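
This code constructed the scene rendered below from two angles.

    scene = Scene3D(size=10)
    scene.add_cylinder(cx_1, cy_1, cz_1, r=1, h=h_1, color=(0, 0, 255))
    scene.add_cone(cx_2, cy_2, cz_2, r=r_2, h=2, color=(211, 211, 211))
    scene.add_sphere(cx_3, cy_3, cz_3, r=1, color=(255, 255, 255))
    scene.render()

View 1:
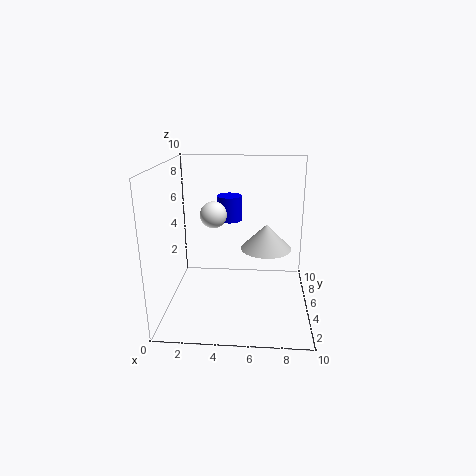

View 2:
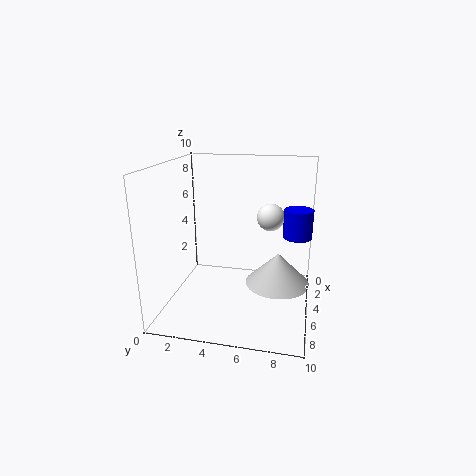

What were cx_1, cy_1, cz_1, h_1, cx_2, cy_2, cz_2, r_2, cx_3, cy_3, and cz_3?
cx_1 = 4; cy_1 = 9; cz_1 = 5; h_1 = 2; cx_2 = 7; cy_2 = 8; cz_2 = 3; r_2 = 2; cx_3 = 3; cy_3 = 7; cz_3 = 6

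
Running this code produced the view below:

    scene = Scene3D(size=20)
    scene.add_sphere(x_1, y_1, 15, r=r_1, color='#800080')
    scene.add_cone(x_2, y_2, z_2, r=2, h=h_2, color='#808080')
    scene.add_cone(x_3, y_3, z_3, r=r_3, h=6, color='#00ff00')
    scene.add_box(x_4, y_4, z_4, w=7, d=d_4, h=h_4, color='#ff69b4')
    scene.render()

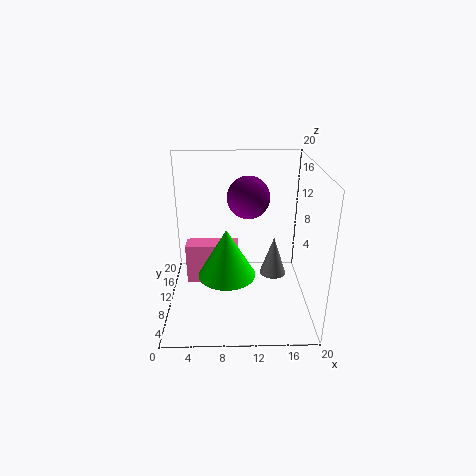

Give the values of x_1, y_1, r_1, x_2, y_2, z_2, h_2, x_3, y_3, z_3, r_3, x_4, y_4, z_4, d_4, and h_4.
x_1 = 11.5
y_1 = 12.5
r_1 = 3
x_2 = 15.5
y_2 = 13
z_2 = 2.5
h_2 = 6
x_3 = 8.5
y_3 = 4
z_3 = 8
r_3 = 3.5
x_4 = 3
y_4 = 7.5
z_4 = 4.5
d_4 = 2.5
h_4 = 5.5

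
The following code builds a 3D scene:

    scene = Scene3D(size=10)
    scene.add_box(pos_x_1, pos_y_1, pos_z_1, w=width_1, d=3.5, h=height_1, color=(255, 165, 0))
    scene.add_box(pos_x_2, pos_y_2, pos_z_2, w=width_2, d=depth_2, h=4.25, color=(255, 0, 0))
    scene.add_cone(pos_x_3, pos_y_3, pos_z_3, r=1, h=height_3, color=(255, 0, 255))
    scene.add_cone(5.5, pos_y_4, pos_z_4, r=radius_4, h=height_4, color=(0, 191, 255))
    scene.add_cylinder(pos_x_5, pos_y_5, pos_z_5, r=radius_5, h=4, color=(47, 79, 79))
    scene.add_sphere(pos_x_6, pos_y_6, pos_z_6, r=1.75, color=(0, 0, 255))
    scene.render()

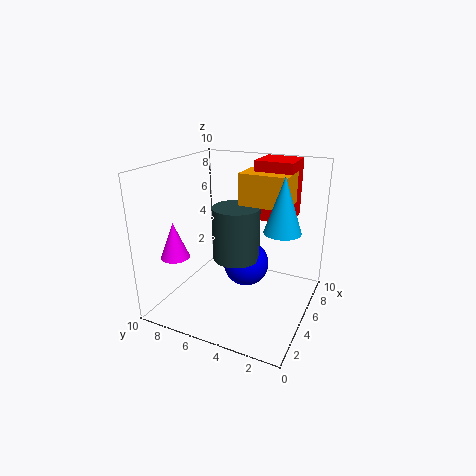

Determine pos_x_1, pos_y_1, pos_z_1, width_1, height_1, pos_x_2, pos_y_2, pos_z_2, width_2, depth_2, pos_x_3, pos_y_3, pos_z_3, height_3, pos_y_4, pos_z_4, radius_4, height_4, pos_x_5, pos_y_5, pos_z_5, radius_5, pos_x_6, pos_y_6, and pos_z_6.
pos_x_1 = 6, pos_y_1 = 2, pos_z_1 = 7, width_1 = 2.5, height_1 = 2.25, pos_x_2 = 7, pos_y_2 = 2, pos_z_2 = 5.75, width_2 = 2.75, depth_2 = 2.75, pos_x_3 = 2.75, pos_y_3 = 8.75, pos_z_3 = 3.75, height_3 = 2.5, pos_y_4 = 2, pos_z_4 = 5.75, radius_4 = 1.25, height_4 = 3.75, pos_x_5 = 6.25, pos_y_5 = 5.75, pos_z_5 = 2.75, radius_5 = 1.75, pos_x_6 = 7, pos_y_6 = 5.25, pos_z_6 = 2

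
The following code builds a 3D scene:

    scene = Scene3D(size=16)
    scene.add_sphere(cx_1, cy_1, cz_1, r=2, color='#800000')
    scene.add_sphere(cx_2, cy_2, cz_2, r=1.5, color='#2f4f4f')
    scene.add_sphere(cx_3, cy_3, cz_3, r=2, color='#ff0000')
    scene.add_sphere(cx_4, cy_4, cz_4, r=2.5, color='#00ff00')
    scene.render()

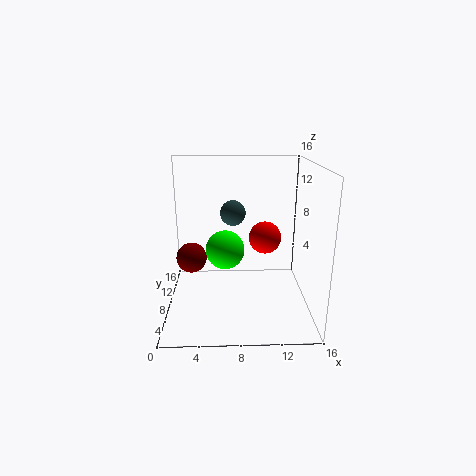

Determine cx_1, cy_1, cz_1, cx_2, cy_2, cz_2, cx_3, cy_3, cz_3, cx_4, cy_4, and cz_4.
cx_1 = 2; cy_1 = 14; cz_1 = 3; cx_2 = 7.5; cy_2 = 11; cz_2 = 10; cx_3 = 11.5; cy_3 = 12; cz_3 = 6.5; cx_4 = 6.5; cy_4 = 13; cz_4 = 4.5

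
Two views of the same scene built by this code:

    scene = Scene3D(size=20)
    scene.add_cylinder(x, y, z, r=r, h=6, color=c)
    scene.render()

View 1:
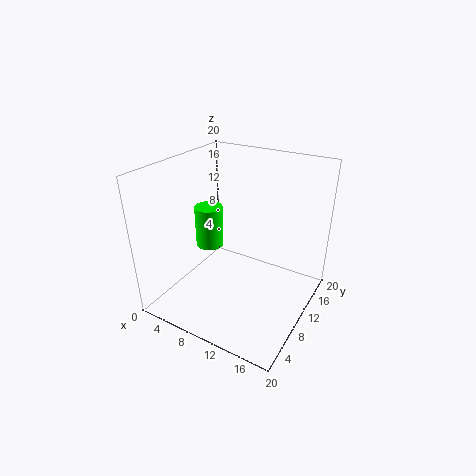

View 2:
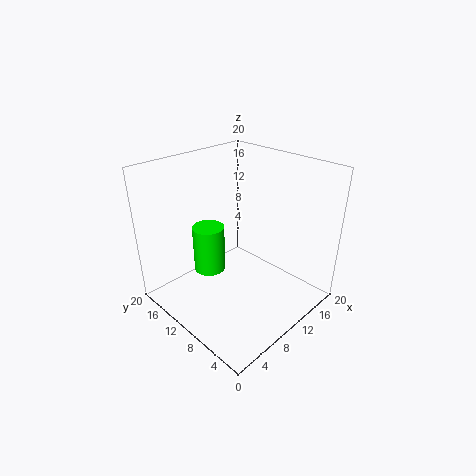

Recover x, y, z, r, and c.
x = 5
y = 10.25
z = 7.5
r = 2
c = 'lime'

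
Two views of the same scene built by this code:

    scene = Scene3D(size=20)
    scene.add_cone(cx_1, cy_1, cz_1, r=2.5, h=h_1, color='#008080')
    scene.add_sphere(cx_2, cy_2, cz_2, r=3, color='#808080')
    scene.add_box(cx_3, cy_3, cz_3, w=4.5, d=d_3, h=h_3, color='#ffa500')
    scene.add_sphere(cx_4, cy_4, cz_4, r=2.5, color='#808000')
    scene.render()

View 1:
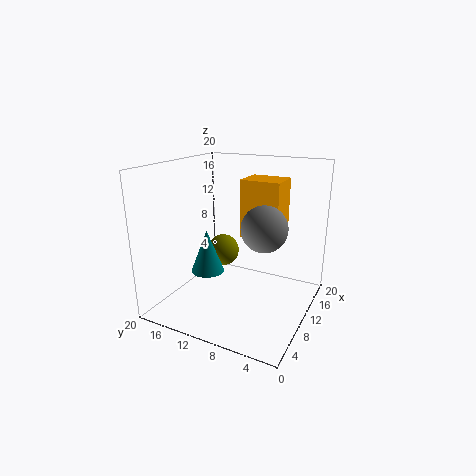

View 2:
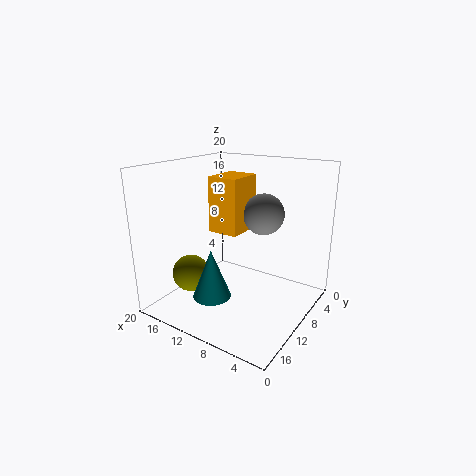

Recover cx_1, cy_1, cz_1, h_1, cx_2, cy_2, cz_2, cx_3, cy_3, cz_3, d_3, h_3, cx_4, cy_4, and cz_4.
cx_1 = 10.5, cy_1 = 15.5, cz_1 = 3.5, h_1 = 6.5, cx_2 = 8.5, cy_2 = 5.5, cz_2 = 12.5, cx_3 = 10.5, cy_3 = 4.5, cz_3 = 10, d_3 = 5.5, h_3 = 8, cx_4 = 14.5, cy_4 = 15, cz_4 = 5.5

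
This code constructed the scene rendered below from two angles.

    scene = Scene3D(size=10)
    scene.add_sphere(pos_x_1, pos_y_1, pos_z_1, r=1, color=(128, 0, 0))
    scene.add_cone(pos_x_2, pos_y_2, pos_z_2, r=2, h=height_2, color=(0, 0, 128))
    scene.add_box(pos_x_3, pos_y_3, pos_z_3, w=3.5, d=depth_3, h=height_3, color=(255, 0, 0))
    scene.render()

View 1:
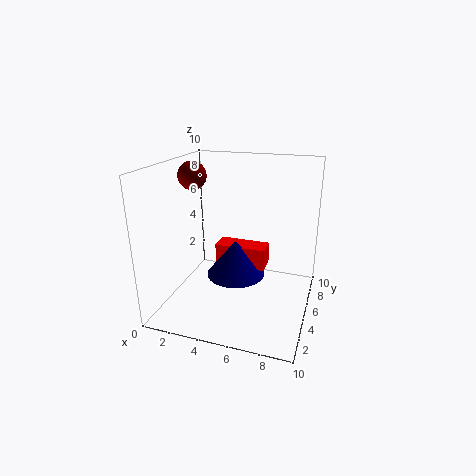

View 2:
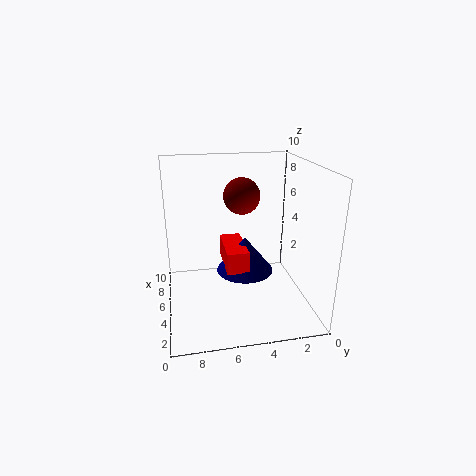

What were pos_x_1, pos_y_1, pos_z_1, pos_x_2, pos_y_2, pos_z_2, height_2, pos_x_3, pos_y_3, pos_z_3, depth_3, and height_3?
pos_x_1 = 1.5
pos_y_1 = 5.5
pos_z_1 = 9
pos_x_2 = 5
pos_y_2 = 4.5
pos_z_2 = 2.5
height_2 = 2.5
pos_x_3 = 3.5
pos_y_3 = 4.5
pos_z_3 = 3
depth_3 = 1.5
height_3 = 1.5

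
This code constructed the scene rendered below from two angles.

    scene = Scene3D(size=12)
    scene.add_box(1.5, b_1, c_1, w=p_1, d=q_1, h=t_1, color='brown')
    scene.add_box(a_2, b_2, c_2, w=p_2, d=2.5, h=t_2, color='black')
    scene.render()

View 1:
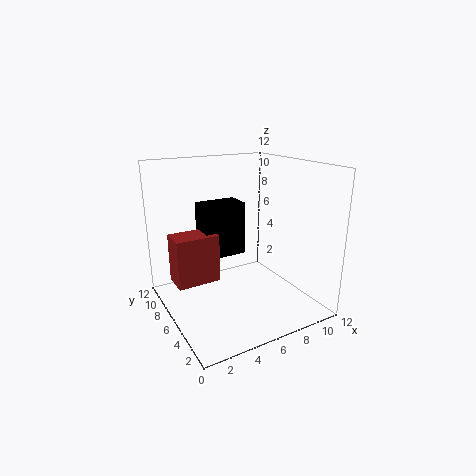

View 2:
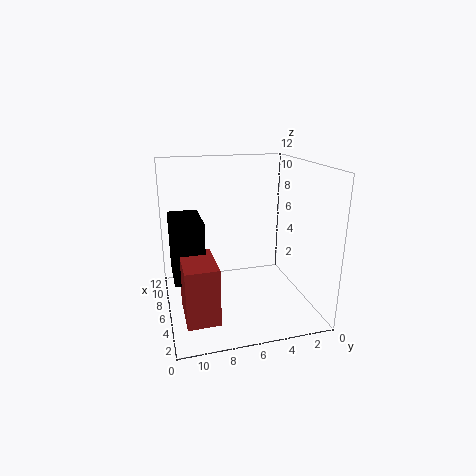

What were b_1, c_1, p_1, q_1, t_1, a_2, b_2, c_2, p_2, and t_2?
b_1 = 8.5; c_1 = 1; p_1 = 4; q_1 = 2.5; t_1 = 4.5; a_2 = 4.5; b_2 = 9; c_2 = 3; p_2 = 4; t_2 = 5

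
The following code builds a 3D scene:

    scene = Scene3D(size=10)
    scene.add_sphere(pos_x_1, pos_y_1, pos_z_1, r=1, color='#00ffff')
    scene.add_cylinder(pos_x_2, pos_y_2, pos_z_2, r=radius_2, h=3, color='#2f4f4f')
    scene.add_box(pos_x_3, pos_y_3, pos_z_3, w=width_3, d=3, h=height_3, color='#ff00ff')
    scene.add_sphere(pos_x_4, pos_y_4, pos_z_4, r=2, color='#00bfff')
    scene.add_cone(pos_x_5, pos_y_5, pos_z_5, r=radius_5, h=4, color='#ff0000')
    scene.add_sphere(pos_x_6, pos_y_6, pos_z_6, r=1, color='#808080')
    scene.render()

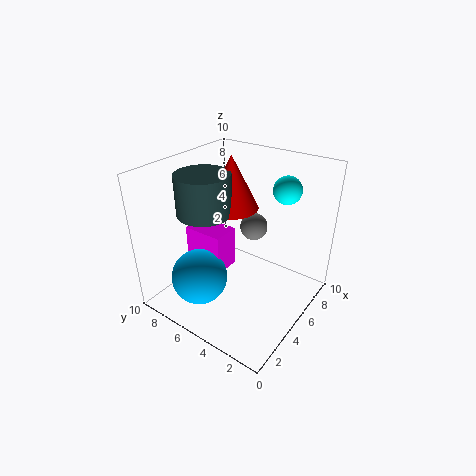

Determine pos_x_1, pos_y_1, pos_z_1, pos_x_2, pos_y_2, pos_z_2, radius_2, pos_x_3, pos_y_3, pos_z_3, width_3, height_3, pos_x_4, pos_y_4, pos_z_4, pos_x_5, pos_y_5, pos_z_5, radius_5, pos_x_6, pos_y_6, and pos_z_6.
pos_x_1 = 8, pos_y_1 = 3, pos_z_1 = 8, pos_x_2 = 5, pos_y_2 = 8, pos_z_2 = 6, radius_2 = 2, pos_x_3 = 4, pos_y_3 = 6, pos_z_3 = 2, width_3 = 2, height_3 = 3, pos_x_4 = 3, pos_y_4 = 7, pos_z_4 = 2, pos_x_5 = 7, pos_y_5 = 7, pos_z_5 = 6, radius_5 = 2, pos_x_6 = 7, pos_y_6 = 5, pos_z_6 = 5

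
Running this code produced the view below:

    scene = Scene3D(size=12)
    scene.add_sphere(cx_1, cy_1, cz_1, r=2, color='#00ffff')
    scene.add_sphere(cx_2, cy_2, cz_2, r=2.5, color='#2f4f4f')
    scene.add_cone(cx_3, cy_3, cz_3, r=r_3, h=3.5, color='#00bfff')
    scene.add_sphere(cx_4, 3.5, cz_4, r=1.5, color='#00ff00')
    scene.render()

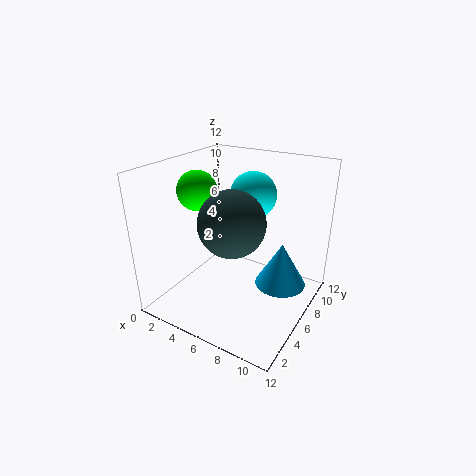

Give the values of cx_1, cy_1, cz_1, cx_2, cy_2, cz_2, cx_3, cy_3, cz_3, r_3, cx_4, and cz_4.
cx_1 = 6, cy_1 = 8.5, cz_1 = 9, cx_2 = 7, cy_2 = 3.5, cz_2 = 8.5, cx_3 = 10, cy_3 = 6, cz_3 = 3, r_3 = 2, cx_4 = 4, cz_4 = 10.5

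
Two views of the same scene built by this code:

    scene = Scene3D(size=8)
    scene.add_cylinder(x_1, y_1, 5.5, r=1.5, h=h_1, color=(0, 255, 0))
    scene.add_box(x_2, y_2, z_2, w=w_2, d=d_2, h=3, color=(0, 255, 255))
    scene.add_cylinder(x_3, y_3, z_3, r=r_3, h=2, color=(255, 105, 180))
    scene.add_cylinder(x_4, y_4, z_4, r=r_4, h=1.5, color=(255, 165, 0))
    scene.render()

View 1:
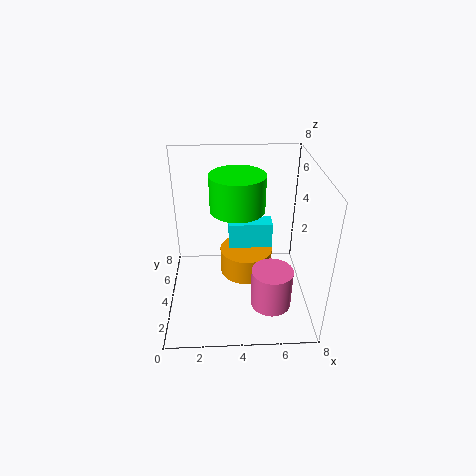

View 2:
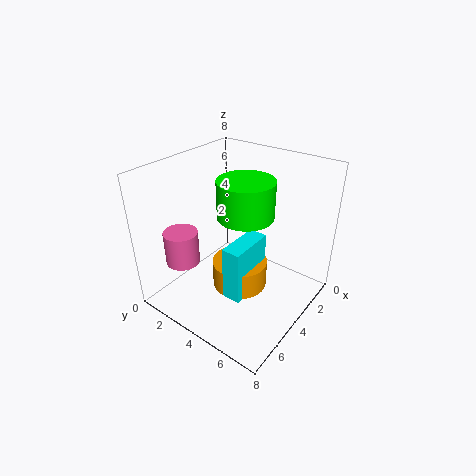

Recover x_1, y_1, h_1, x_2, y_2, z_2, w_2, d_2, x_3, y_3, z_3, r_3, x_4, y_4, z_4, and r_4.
x_1 = 4, y_1 = 4.5, h_1 = 2, x_2 = 3.5, y_2 = 4.5, z_2 = 1.5, w_2 = 2.5, d_2 = 1, x_3 = 5.5, y_3 = 1, z_3 = 2, r_3 = 1, x_4 = 4.5, y_4 = 4.5, z_4 = 1.5, r_4 = 1.5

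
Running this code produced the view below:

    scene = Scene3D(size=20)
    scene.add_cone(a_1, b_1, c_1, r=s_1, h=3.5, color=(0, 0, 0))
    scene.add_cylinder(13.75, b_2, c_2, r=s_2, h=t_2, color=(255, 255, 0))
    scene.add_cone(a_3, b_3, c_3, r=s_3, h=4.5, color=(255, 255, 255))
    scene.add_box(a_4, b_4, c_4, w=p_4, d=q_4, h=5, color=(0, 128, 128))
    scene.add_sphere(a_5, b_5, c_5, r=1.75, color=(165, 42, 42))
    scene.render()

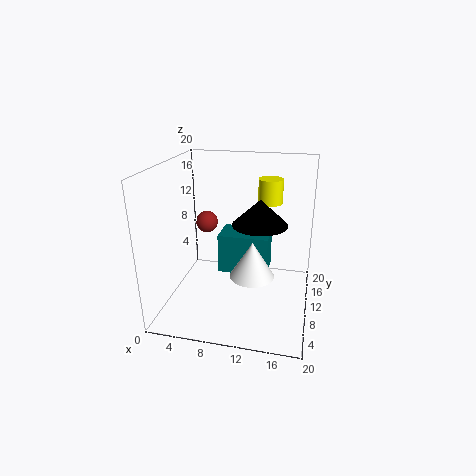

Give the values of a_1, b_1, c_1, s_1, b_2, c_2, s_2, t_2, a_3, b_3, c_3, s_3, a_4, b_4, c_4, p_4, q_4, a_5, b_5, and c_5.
a_1 = 13; b_1 = 10; c_1 = 12.25; s_1 = 3.75; b_2 = 14.25; c_2 = 14; s_2 = 1.75; t_2 = 3.5; a_3 = 13; b_3 = 4.75; c_3 = 7.5; s_3 = 2.75; a_4 = 8.5; b_4 = 5.25; c_4 = 7.25; p_4 = 6.25; q_4 = 4; a_5 = 3.25; b_5 = 16.75; c_5 = 9.25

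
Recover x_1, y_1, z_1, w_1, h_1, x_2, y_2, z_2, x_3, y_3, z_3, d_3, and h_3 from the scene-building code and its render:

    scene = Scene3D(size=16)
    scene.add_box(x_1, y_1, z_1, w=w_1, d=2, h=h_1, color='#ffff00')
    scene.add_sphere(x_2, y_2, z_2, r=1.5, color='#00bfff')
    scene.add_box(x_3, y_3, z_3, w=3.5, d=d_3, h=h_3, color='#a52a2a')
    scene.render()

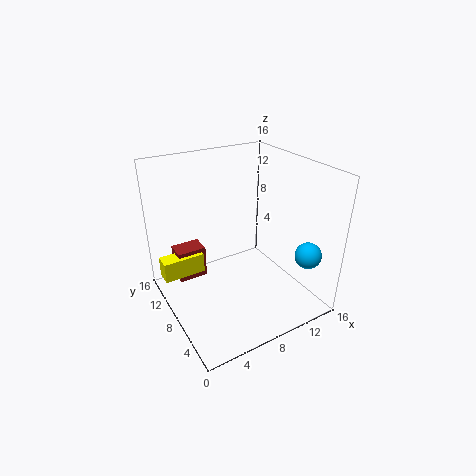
x_1 = 0.5
y_1 = 12
z_1 = 2
w_1 = 5
h_1 = 2.5
x_2 = 14.5
y_2 = 3.5
z_2 = 6
x_3 = 2.5
y_3 = 12.5
z_3 = 1
d_3 = 2.5
h_3 = 4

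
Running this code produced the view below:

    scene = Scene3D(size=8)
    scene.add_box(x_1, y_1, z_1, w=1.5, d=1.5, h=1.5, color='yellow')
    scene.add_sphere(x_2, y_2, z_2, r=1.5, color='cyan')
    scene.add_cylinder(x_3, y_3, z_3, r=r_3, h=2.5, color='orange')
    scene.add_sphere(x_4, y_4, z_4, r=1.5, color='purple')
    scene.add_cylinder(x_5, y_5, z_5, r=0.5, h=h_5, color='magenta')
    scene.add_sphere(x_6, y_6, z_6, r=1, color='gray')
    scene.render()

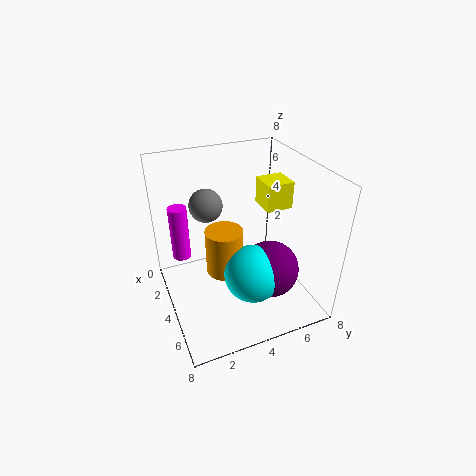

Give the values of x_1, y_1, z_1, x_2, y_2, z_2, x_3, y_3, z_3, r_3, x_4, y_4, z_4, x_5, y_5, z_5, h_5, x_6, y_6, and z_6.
x_1 = 3; y_1 = 5.5; z_1 = 5.5; x_2 = 6; y_2 = 4; z_2 = 3; x_3 = 4.5; y_3 = 3; z_3 = 2.5; r_3 = 1; x_4 = 6; y_4 = 5; z_4 = 3; x_5 = 3; y_5 = 1; z_5 = 3; h_5 = 3; x_6 = 1.5; y_6 = 3; z_6 = 5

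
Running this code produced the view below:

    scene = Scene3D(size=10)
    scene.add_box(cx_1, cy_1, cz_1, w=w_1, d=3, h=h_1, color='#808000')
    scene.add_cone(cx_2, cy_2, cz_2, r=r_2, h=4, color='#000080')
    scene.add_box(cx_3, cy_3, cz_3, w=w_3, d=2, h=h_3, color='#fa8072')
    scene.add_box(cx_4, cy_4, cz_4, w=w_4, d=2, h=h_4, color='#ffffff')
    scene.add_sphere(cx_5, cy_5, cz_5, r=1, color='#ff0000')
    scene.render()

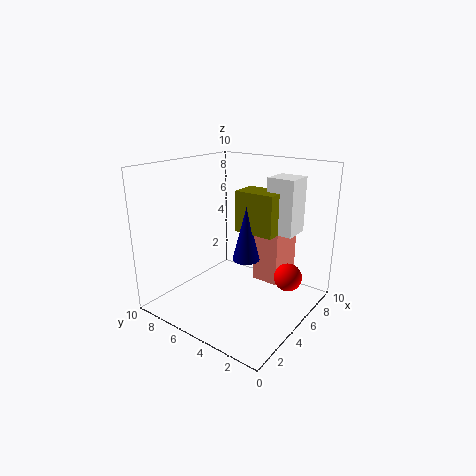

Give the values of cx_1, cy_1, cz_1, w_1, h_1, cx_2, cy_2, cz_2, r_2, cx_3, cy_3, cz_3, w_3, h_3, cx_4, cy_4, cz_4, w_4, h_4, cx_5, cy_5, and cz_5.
cx_1 = 6
cy_1 = 3
cz_1 = 5
w_1 = 2
h_1 = 3
cx_2 = 6
cy_2 = 5
cz_2 = 3
r_2 = 1
cx_3 = 7
cy_3 = 3
cz_3 = 1
w_3 = 3
h_3 = 4
cx_4 = 7
cy_4 = 2
cz_4 = 5
w_4 = 2
h_4 = 4
cx_5 = 7
cy_5 = 2
cz_5 = 2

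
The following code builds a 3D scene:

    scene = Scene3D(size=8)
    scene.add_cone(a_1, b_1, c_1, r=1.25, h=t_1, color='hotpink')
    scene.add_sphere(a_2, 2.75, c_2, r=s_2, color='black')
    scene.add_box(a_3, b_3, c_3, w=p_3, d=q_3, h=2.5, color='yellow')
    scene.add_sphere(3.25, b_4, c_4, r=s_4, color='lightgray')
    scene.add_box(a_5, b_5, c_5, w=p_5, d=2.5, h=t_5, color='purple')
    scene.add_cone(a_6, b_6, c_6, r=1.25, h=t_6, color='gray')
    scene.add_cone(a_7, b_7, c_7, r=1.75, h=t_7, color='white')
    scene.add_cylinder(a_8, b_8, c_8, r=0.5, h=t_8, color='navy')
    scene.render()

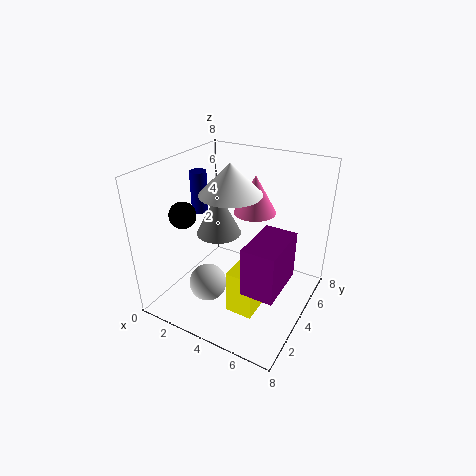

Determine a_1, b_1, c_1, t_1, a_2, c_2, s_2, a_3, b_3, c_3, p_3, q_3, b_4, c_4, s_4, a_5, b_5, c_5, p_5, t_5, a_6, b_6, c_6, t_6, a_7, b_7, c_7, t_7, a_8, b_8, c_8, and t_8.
a_1 = 4, b_1 = 6, c_1 = 4.75, t_1 = 2.25, a_2 = 1.25, c_2 = 5.25, s_2 = 0.75, a_3 = 4.25, b_3 = 2.25, c_3 = 0.25, p_3 = 1.5, q_3 = 1.5, b_4 = 2, c_4 = 2, s_4 = 1, a_5 = 6.25, b_5 = 0.25, c_5 = 3.75, p_5 = 1.5, t_5 = 2.25, a_6 = 2.75, b_6 = 4, c_6 = 4, t_6 = 2.5, a_7 = 3.25, b_7 = 4.5, c_7 = 6.25, t_7 = 1.75, a_8 = 0.75, b_8 = 5, c_8 = 4.5, t_8 = 2.5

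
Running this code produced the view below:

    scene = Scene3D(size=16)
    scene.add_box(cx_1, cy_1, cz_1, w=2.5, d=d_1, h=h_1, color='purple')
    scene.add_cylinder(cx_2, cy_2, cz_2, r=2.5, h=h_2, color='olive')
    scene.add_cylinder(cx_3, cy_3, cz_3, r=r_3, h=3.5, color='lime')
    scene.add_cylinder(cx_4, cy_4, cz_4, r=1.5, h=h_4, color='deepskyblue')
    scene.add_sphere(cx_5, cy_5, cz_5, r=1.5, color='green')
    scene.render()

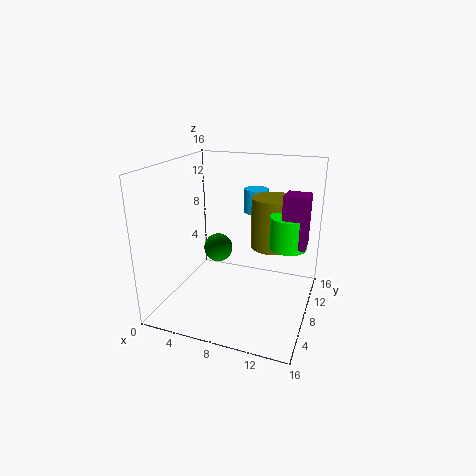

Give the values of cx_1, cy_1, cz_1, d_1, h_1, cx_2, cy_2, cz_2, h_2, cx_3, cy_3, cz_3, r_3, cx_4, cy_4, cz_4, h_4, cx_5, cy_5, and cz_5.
cx_1 = 13, cy_1 = 7, cz_1 = 8, d_1 = 2.5, h_1 = 5.5, cx_2 = 11, cy_2 = 11.5, cz_2 = 6, h_2 = 6, cx_3 = 13.5, cy_3 = 8.5, cz_3 = 7.5, r_3 = 2, cx_4 = 8, cy_4 = 14.5, cz_4 = 9, h_4 = 3, cx_5 = 6.5, cy_5 = 6, cz_5 = 7.5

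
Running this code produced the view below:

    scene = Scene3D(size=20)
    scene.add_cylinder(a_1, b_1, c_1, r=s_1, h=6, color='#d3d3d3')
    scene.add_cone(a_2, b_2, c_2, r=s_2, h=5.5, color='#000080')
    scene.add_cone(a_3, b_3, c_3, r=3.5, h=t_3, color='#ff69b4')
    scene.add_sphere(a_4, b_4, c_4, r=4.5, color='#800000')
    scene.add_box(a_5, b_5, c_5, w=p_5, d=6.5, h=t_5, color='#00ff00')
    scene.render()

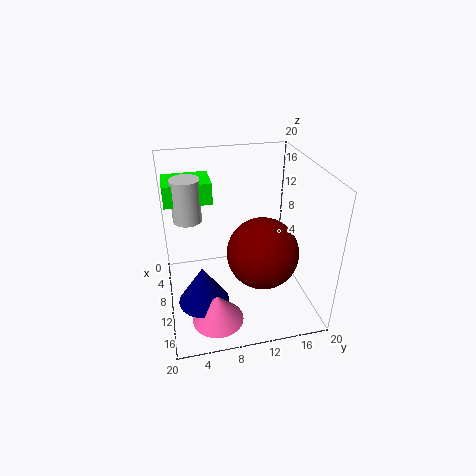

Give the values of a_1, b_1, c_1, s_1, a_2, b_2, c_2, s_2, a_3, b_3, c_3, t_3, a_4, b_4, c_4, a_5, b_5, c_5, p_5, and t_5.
a_1 = 7; b_1 = 3.5; c_1 = 12; s_1 = 2; a_2 = 12.5; b_2 = 4.5; c_2 = 2; s_2 = 3.5; a_3 = 15; b_3 = 6; c_3 = 0.5; t_3 = 4; a_4 = 15; b_4 = 12; c_4 = 10.5; a_5 = 3; b_5 = 0.5; c_5 = 14.5; p_5 = 5; t_5 = 3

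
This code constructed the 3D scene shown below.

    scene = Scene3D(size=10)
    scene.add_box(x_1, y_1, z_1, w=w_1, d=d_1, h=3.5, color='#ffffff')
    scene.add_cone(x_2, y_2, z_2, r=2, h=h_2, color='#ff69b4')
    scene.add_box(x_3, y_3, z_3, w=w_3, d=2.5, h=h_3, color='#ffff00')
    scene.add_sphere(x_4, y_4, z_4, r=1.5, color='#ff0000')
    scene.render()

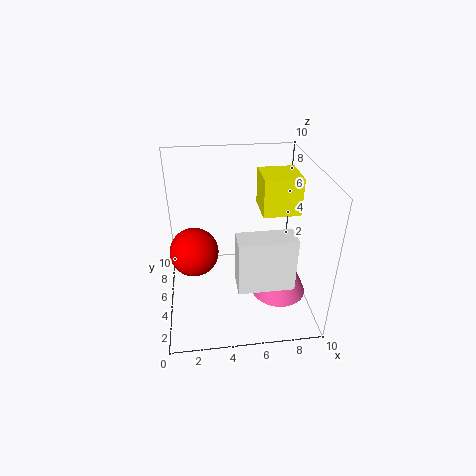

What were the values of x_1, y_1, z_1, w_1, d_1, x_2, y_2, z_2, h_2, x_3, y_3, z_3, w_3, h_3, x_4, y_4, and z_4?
x_1 = 4.5; y_1 = 1; z_1 = 3.5; w_1 = 3.5; d_1 = 1.5; x_2 = 8; y_2 = 4.5; z_2 = 0.5; h_2 = 4.5; x_3 = 6.5; y_3 = 4; z_3 = 7; w_3 = 2.5; h_3 = 2.5; x_4 = 2; y_4 = 3; z_4 = 5.5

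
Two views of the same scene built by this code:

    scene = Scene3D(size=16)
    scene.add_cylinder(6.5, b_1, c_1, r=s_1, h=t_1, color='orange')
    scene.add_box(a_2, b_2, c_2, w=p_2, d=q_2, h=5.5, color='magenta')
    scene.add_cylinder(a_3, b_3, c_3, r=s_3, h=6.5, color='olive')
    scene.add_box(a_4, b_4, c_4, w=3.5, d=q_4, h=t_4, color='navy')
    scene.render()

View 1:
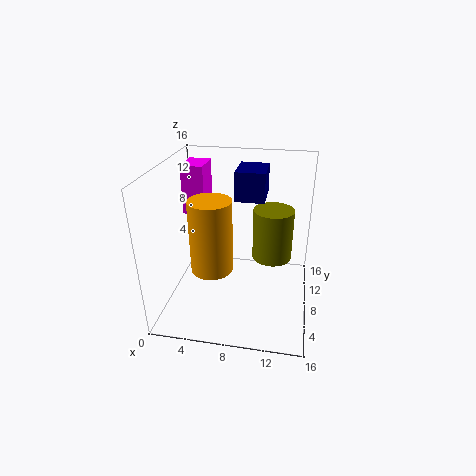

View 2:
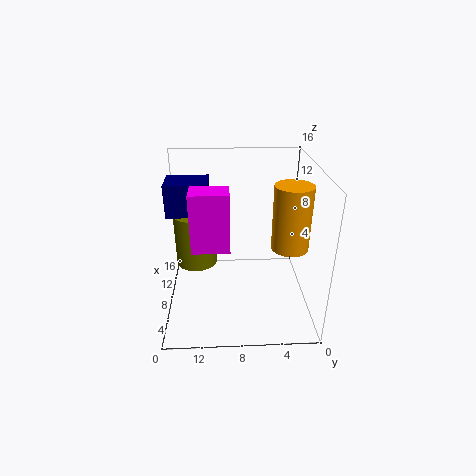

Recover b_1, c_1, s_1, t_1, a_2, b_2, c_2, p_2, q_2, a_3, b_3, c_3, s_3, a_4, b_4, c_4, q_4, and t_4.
b_1 = 2.5
c_1 = 7.5
s_1 = 2
t_1 = 7
a_2 = 1.5
b_2 = 9
c_2 = 10
p_2 = 2.5
q_2 = 3.5
a_3 = 11.5
b_3 = 13
c_3 = 3
s_3 = 2.5
a_4 = 7
b_4 = 11
c_4 = 11
q_4 = 4.5
t_4 = 3.5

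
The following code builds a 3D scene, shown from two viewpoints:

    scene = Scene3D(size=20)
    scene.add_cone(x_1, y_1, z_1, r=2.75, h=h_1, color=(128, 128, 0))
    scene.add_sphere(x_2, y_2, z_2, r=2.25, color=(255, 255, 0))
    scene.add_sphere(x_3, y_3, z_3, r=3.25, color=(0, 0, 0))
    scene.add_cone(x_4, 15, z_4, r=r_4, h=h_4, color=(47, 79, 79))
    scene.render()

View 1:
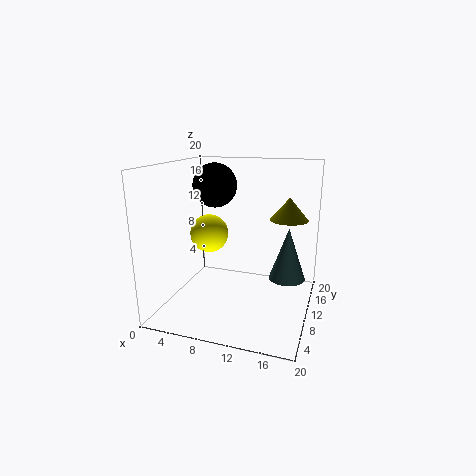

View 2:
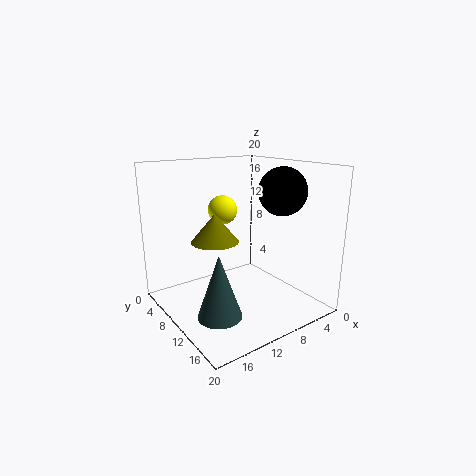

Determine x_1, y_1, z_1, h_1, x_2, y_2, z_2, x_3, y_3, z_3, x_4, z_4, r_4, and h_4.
x_1 = 16.25, y_1 = 14.25, z_1 = 12, h_1 = 3.25, x_2 = 8.5, y_2 = 3.75, z_2 = 12.5, x_3 = 5.25, y_3 = 13.5, z_3 = 16.5, x_4 = 16.25, z_4 = 2.5, r_4 = 2.75, h_4 = 8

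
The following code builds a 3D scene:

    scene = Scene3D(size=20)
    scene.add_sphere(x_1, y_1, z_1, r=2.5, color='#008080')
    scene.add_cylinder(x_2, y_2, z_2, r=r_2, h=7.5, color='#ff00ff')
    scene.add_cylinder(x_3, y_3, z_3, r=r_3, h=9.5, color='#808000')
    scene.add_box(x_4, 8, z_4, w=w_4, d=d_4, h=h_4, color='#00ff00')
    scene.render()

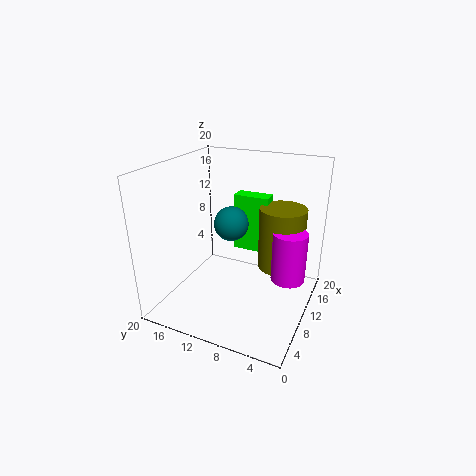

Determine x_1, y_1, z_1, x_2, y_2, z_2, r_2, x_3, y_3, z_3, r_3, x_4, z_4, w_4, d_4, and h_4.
x_1 = 12
y_1 = 12
z_1 = 11
x_2 = 13.5
y_2 = 3.5
z_2 = 3
r_2 = 2.5
x_3 = 16
y_3 = 5.5
z_3 = 3.5
r_3 = 3.5
x_4 = 16
z_4 = 5
w_4 = 2.5
d_4 = 5.5
h_4 = 9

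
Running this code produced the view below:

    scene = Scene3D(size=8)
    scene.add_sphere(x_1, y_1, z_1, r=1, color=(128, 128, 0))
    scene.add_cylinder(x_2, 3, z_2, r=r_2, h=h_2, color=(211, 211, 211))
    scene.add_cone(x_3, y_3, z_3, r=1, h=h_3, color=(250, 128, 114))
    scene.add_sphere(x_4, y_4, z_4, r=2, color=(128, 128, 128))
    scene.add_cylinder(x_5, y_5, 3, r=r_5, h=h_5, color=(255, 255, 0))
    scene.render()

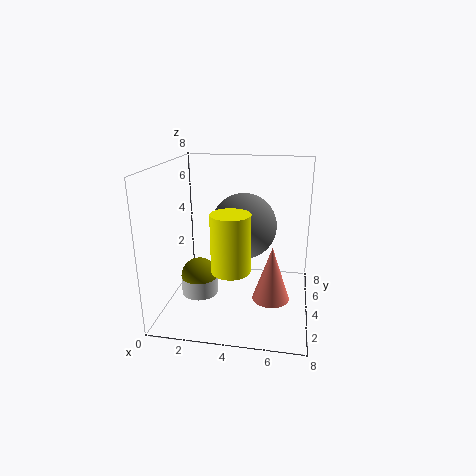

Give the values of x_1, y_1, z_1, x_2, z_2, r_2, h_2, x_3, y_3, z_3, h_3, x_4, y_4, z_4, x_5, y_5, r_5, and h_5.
x_1 = 2, y_1 = 3, z_1 = 2, x_2 = 2, z_2 = 1, r_2 = 1, h_2 = 1, x_3 = 6, y_3 = 3, z_3 = 1, h_3 = 3, x_4 = 4, y_4 = 6, z_4 = 4, x_5 = 4, y_5 = 2, r_5 = 1, h_5 = 3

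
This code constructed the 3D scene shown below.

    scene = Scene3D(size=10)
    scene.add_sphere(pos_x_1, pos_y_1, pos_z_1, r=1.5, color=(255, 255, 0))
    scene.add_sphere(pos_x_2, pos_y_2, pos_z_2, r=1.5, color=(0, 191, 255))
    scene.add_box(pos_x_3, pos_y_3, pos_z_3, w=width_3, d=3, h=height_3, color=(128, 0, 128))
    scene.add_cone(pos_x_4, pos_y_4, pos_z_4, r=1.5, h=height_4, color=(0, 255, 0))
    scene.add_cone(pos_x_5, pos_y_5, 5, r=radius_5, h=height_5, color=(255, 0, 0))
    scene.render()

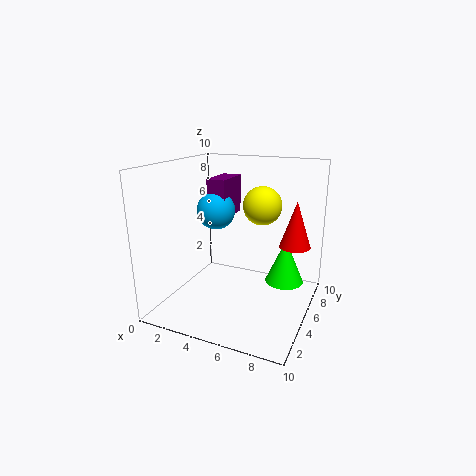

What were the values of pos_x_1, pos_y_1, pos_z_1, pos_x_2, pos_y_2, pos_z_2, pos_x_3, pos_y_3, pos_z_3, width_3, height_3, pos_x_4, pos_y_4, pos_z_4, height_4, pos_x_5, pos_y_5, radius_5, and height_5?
pos_x_1 = 5.5; pos_y_1 = 8.5; pos_z_1 = 6.5; pos_x_2 = 2; pos_y_2 = 7.5; pos_z_2 = 6; pos_x_3 = 1.5; pos_y_3 = 7; pos_z_3 = 5.5; width_3 = 1.5; height_3 = 3; pos_x_4 = 7.5; pos_y_4 = 8.5; pos_z_4 = 0.5; height_4 = 3.5; pos_x_5 = 9; pos_y_5 = 5; radius_5 = 1; height_5 = 3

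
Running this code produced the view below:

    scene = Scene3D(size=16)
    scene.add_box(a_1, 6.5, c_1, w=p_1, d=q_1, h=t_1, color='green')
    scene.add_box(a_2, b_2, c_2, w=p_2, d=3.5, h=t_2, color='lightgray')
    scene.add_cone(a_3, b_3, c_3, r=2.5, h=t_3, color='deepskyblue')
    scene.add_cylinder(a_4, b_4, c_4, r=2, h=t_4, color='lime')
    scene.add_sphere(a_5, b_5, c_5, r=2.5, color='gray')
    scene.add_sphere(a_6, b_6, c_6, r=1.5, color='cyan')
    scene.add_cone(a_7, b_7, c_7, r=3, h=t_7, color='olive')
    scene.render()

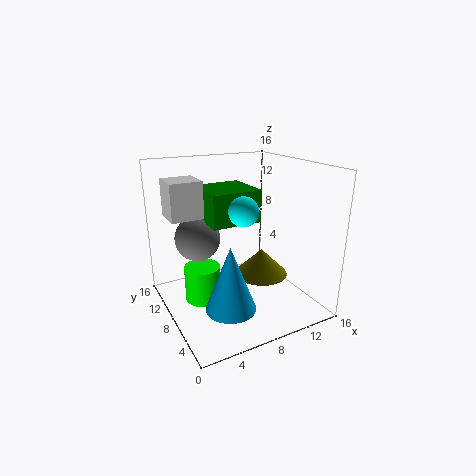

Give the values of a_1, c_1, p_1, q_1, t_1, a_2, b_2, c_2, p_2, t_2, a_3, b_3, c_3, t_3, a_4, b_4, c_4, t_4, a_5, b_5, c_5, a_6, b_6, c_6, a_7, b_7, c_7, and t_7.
a_1 = 4.5; c_1 = 10; p_1 = 5.5; q_1 = 5.5; t_1 = 3.5; a_2 = 1; b_2 = 9; c_2 = 10.5; p_2 = 3.5; t_2 = 4; a_3 = 4.5; b_3 = 3; c_3 = 3; t_3 = 6.5; a_4 = 4; b_4 = 9; c_4 = 1; t_4 = 4; a_5 = 4; b_5 = 10; c_5 = 8; a_6 = 7; b_6 = 5; c_6 = 12; a_7 = 10.5; b_7 = 7; c_7 = 3.5; t_7 = 3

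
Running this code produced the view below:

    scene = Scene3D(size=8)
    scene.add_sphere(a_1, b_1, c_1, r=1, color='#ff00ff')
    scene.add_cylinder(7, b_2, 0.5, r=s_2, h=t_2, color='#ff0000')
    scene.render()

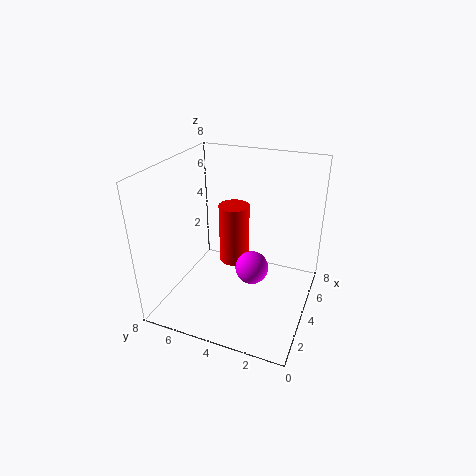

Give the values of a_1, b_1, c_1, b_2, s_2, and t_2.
a_1 = 5
b_1 = 3.5
c_1 = 1.5
b_2 = 5.5
s_2 = 1
t_2 = 4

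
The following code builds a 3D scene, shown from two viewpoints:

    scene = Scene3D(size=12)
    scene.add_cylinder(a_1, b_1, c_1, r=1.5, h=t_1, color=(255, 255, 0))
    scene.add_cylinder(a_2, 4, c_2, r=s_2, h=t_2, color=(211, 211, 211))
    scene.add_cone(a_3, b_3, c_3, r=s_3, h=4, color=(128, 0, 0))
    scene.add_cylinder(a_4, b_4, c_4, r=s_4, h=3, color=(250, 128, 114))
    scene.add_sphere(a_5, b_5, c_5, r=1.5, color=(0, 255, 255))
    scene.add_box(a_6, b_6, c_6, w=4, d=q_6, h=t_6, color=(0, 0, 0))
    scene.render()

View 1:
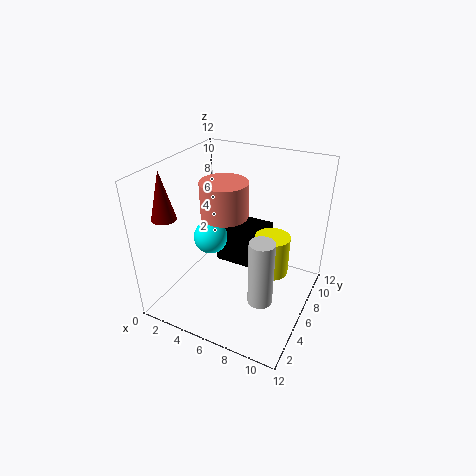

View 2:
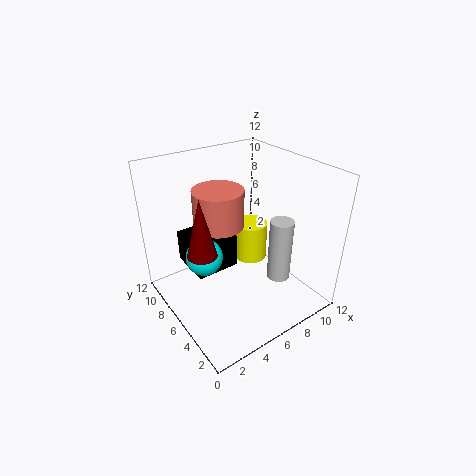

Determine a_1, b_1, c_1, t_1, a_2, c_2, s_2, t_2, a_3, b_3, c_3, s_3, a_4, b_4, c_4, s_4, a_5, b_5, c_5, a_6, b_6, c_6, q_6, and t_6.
a_1 = 8.5; b_1 = 7.5; c_1 = 2.5; t_1 = 3.5; a_2 = 9; c_2 = 2; s_2 = 1; t_2 = 5.5; a_3 = 1; b_3 = 3; c_3 = 8; s_3 = 1; a_4 = 4.5; b_4 = 6.5; c_4 = 7.5; s_4 = 2; a_5 = 3; b_5 = 6.5; c_5 = 5; a_6 = 3; b_6 = 7.5; c_6 = 2; q_6 = 4; t_6 = 3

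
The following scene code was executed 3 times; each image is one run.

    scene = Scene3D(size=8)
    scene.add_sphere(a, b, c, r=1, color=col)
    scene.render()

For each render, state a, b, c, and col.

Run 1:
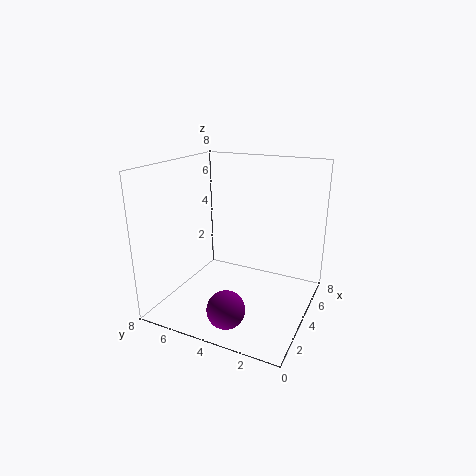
a = 1.5
b = 3.5
c = 1
col = 'purple'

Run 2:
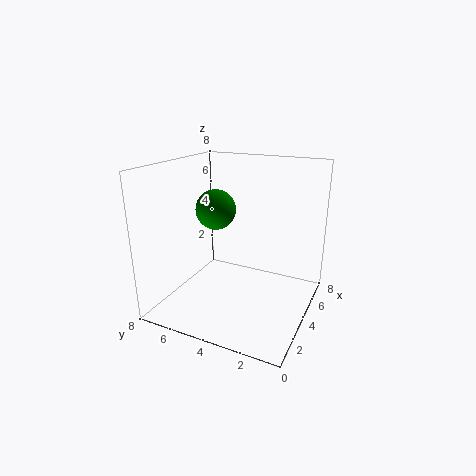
a = 2.5
b = 4.5
c = 6
col = 'green'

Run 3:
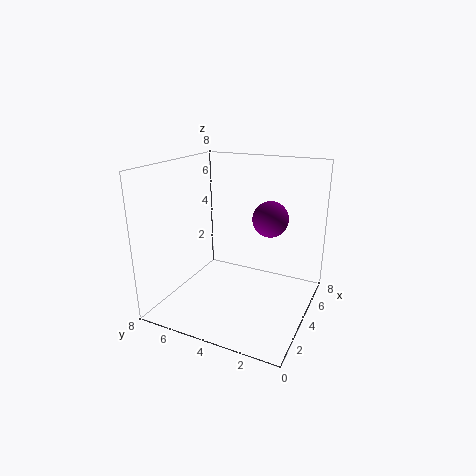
a = 5
b = 2.5
c = 5
col = 'purple'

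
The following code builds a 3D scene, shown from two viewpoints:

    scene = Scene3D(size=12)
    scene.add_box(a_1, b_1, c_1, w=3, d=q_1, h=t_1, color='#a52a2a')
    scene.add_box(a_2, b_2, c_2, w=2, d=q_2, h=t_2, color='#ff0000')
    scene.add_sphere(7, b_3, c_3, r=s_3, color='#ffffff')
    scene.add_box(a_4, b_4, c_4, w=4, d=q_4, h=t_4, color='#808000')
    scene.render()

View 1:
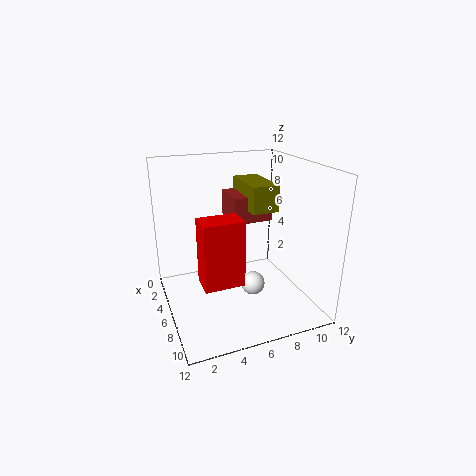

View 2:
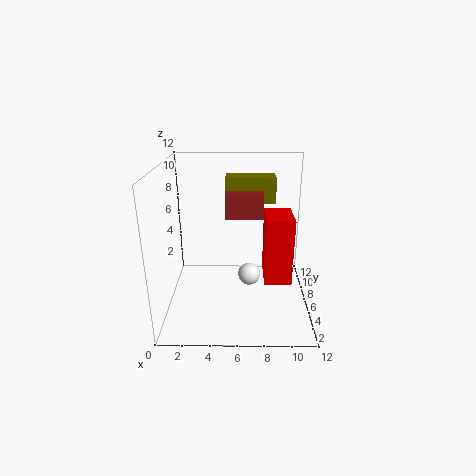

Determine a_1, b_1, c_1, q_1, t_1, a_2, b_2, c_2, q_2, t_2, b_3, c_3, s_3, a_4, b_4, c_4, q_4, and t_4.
a_1 = 5; b_1 = 5; c_1 = 8; q_1 = 3; t_1 = 2; a_2 = 8; b_2 = 2; c_2 = 4; q_2 = 3; t_2 = 5; b_3 = 7; c_3 = 2; s_3 = 1; a_4 = 5; b_4 = 6; c_4 = 9; q_4 = 2; t_4 = 2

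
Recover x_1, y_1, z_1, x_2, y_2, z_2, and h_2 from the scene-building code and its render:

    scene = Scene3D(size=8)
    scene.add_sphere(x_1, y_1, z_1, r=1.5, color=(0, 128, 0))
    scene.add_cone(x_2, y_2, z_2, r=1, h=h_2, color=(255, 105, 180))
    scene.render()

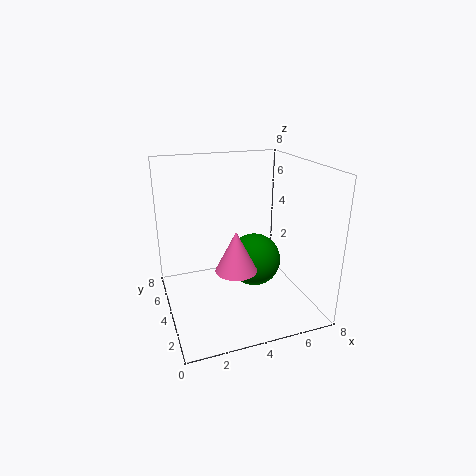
x_1 = 5; y_1 = 4; z_1 = 2.5; x_2 = 3; y_2 = 1.5; z_2 = 3.5; h_2 = 2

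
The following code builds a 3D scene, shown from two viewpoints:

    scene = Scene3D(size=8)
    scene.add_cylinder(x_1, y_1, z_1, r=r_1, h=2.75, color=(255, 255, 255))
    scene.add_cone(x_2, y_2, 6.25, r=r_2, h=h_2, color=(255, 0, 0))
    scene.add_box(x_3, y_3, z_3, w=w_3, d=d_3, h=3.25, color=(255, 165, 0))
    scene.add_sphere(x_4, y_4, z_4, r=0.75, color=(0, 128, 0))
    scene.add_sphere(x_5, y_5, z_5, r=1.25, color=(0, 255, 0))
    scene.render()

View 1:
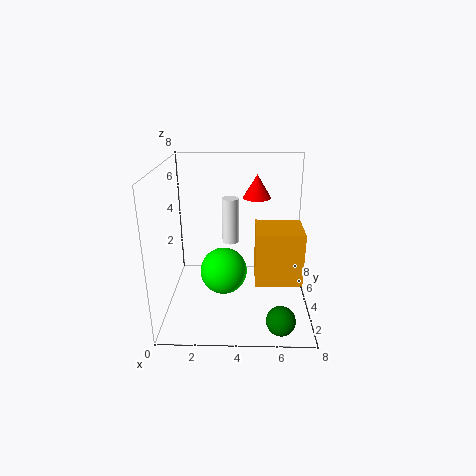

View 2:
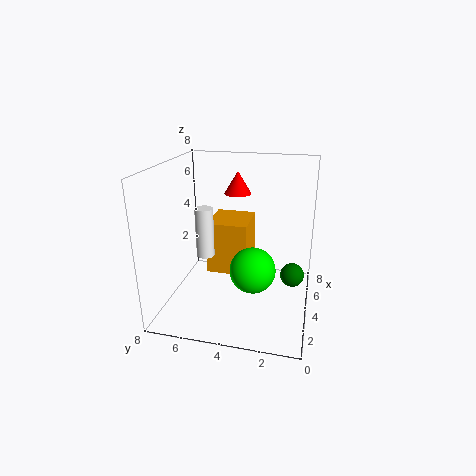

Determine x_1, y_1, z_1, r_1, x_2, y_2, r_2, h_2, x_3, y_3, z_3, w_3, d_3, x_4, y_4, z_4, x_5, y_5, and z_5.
x_1 = 3.5; y_1 = 5.75; z_1 = 3; r_1 = 0.5; x_2 = 5; y_2 = 4.25; r_2 = 0.75; h_2 = 1.25; x_3 = 5; y_3 = 3.75; z_3 = 1; w_3 = 2.75; d_3 = 2.5; x_4 = 6.25; y_4 = 1; z_4 = 0.75; x_5 = 3.25; y_5 = 3; z_5 = 2.5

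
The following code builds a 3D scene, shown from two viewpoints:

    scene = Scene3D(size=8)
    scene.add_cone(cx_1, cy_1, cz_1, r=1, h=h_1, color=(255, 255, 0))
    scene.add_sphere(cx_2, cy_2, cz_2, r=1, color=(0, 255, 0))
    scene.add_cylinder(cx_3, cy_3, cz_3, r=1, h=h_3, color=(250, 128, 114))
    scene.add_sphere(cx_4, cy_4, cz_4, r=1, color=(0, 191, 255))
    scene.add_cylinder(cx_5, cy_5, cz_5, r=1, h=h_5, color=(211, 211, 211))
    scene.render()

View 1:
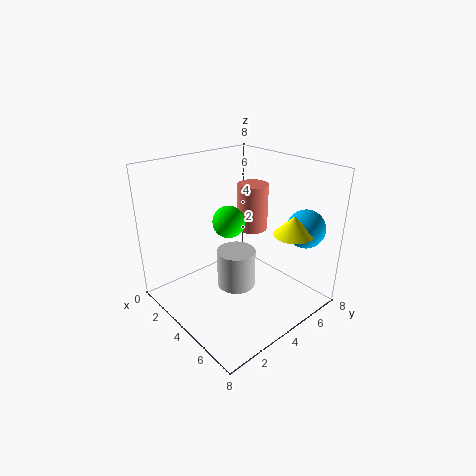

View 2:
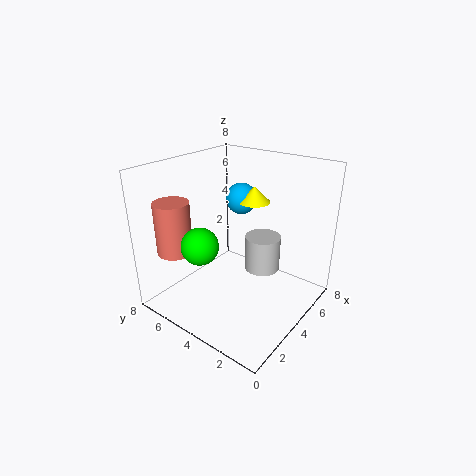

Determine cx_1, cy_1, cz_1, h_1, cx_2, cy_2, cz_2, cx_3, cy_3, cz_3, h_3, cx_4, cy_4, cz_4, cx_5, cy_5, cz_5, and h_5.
cx_1 = 7; cy_1 = 5; cz_1 = 5; h_1 = 1; cx_2 = 2; cy_2 = 5; cz_2 = 4; cx_3 = 2; cy_3 = 7; cz_3 = 3; h_3 = 3; cx_4 = 7; cy_4 = 6; cz_4 = 5; cx_5 = 5; cy_5 = 3; cz_5 = 2; h_5 = 2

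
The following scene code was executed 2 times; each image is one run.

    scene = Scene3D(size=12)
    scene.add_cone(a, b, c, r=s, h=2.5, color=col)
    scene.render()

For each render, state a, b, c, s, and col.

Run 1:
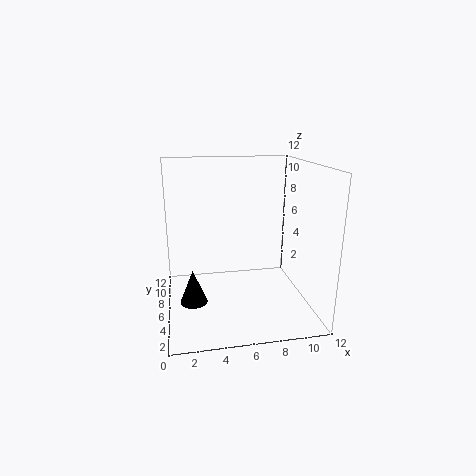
a = 2
b = 2.5
c = 2.5
s = 1
col = 'black'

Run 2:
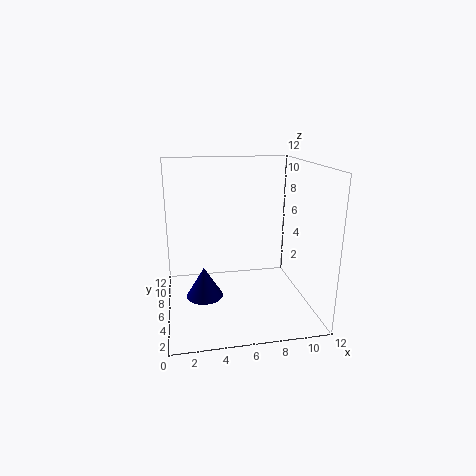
a = 3
b = 5
c = 1.5
s = 1.5
col = 'navy'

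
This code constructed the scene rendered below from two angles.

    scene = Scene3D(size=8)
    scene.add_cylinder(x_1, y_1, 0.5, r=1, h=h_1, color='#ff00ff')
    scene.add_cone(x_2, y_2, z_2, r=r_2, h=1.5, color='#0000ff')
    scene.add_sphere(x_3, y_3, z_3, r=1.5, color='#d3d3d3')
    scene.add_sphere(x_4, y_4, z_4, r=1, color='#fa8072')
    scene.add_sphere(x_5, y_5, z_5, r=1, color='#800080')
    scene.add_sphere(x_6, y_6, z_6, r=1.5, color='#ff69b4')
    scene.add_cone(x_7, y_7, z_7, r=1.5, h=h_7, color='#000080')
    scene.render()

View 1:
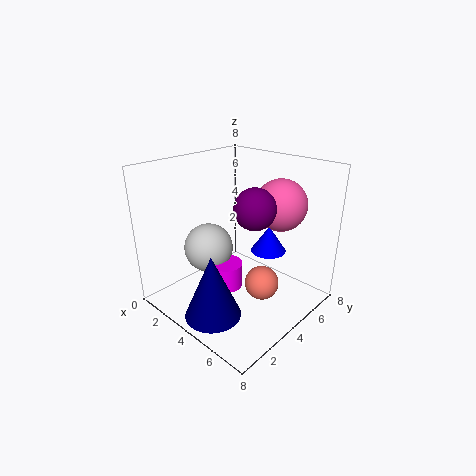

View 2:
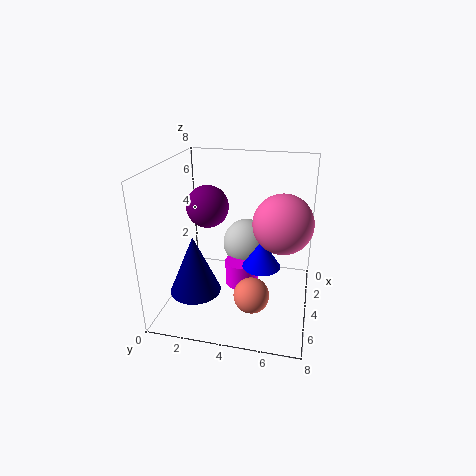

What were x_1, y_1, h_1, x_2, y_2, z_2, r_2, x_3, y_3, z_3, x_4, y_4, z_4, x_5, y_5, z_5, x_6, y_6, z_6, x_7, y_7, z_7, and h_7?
x_1 = 3, y_1 = 4, h_1 = 1.5, x_2 = 5, y_2 = 5.5, z_2 = 3, r_2 = 1, x_3 = 1.5, y_3 = 4, z_3 = 2.5, x_4 = 5, y_4 = 5, z_4 = 1, x_5 = 6, y_5 = 3, z_5 = 6.5, x_6 = 5, y_6 = 6.5, z_6 = 5.5, x_7 = 4.5, y_7 = 1.5, z_7 = 0.5, h_7 = 3.5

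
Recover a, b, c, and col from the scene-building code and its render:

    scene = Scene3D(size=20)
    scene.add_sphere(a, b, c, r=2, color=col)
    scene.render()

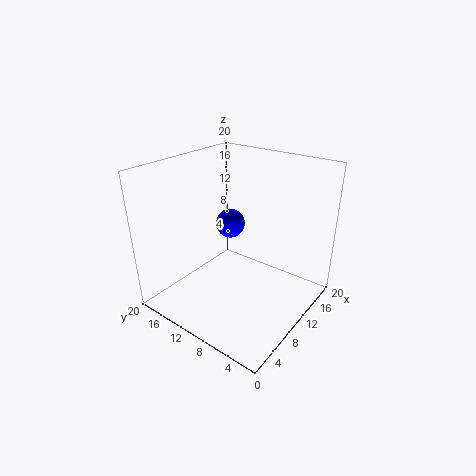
a = 10.25; b = 11.5; c = 11.75; col = 'blue'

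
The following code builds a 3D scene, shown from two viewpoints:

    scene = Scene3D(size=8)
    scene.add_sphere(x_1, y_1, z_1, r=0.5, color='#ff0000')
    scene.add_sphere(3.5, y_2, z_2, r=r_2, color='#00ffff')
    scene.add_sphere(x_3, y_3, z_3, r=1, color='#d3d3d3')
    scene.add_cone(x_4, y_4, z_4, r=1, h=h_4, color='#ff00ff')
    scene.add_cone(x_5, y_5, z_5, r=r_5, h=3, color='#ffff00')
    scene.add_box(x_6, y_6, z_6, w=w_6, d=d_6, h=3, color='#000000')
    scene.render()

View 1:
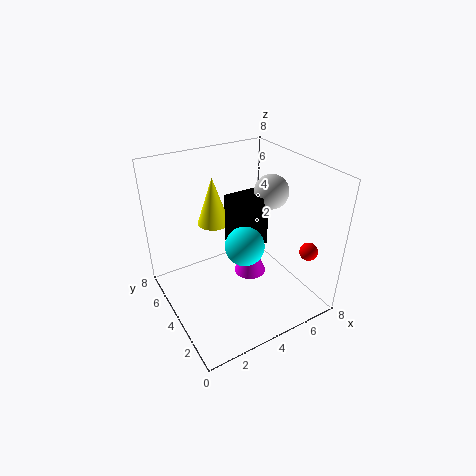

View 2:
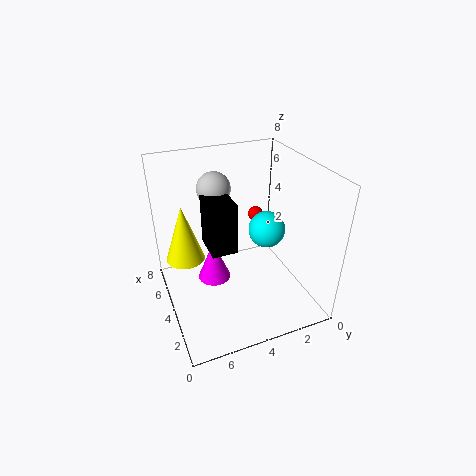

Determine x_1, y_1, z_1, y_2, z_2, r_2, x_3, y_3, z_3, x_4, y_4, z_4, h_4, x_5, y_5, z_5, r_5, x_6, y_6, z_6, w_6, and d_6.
x_1 = 7, y_1 = 1.5, z_1 = 3.5, y_2 = 2.5, z_2 = 4.5, r_2 = 1, x_3 = 6.5, y_3 = 4.5, z_3 = 6, x_4 = 5.5, y_4 = 5, z_4 = 0.5, h_4 = 2.5, x_5 = 4, y_5 = 7, z_5 = 3.5, r_5 = 1, x_6 = 4, y_6 = 4, z_6 = 3, w_6 = 2, d_6 = 1.5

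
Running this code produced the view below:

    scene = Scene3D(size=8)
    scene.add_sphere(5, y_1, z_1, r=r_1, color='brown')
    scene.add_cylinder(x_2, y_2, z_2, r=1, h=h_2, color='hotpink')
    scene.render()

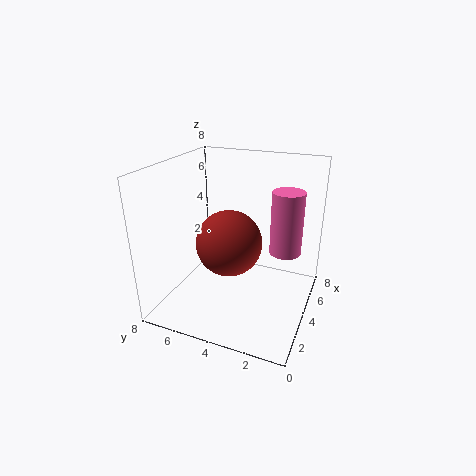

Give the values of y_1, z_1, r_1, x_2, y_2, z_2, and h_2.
y_1 = 5, z_1 = 3, r_1 = 2, x_2 = 7, y_2 = 2, z_2 = 2, h_2 = 4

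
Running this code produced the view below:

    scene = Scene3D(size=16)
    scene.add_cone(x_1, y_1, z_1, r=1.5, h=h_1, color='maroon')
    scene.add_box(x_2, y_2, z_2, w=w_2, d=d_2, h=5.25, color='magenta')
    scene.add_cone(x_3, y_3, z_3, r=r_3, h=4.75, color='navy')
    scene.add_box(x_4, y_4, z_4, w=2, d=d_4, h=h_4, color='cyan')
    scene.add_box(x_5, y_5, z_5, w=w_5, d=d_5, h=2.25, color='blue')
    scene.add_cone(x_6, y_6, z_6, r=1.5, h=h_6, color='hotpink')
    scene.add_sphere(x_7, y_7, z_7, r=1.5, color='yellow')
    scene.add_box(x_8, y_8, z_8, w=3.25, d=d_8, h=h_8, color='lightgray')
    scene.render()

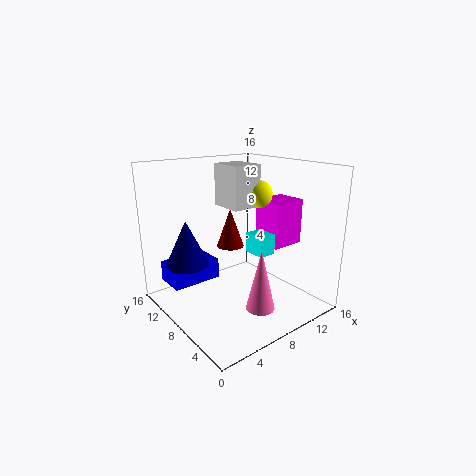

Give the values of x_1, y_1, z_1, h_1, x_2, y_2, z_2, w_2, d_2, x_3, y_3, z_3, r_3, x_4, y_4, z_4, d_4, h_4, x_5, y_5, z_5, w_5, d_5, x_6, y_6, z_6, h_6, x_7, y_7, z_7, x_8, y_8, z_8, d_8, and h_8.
x_1 = 7.5, y_1 = 8.75, z_1 = 7, h_1 = 4.25, x_2 = 11.5, y_2 = 5.5, z_2 = 6.5, w_2 = 4, d_2 = 3.5, x_3 = 2.25, y_3 = 9.25, z_3 = 6, r_3 = 2.25, x_4 = 9, y_4 = 5.25, z_4 = 6.25, d_4 = 2.5, h_4 = 2.25, x_5 = 1, y_5 = 9.75, z_5 = 3, w_5 = 5.5, d_5 = 3.5, x_6 = 7.25, y_6 = 3.25, z_6 = 1.75, h_6 = 6.5, x_7 = 10.25, y_7 = 7.25, z_7 = 12.75, x_8 = 6.75, y_8 = 6.75, z_8 = 11.5, d_8 = 3.75, h_8 = 4.5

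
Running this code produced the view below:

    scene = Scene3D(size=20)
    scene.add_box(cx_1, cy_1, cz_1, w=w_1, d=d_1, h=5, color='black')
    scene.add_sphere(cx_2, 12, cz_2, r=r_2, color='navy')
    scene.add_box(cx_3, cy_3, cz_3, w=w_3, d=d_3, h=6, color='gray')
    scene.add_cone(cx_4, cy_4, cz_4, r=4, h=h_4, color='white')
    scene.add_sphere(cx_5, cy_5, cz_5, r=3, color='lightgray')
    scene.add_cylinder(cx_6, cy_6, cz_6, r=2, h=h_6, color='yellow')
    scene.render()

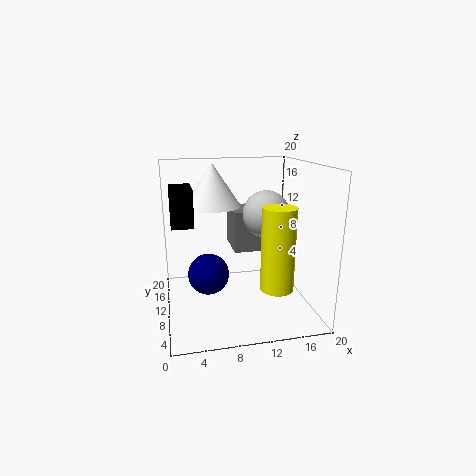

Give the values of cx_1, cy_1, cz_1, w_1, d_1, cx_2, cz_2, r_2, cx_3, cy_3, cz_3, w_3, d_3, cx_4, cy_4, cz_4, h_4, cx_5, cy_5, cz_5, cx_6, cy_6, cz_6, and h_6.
cx_1 = 1, cy_1 = 9, cz_1 = 12, w_1 = 3, d_1 = 6, cx_2 = 6, cz_2 = 4, r_2 = 3, cx_3 = 10, cy_3 = 12, cz_3 = 7, w_3 = 5, d_3 = 6, cx_4 = 7, cy_4 = 13, cz_4 = 14, h_4 = 6, cx_5 = 13, cy_5 = 7, cz_5 = 14, cx_6 = 13, cy_6 = 2, cz_6 = 6, h_6 = 10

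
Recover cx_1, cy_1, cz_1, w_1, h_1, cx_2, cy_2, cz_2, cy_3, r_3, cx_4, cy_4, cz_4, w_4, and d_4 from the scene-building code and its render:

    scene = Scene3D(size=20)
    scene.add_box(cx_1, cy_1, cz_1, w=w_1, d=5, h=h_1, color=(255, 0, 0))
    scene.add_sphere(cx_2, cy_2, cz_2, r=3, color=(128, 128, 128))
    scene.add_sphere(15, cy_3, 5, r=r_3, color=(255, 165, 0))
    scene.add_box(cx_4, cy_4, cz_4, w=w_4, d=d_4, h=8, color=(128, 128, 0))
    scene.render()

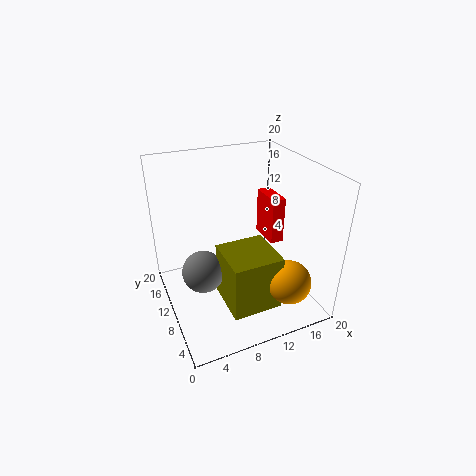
cx_1 = 16, cy_1 = 11, cz_1 = 7, w_1 = 2, h_1 = 7, cx_2 = 5, cy_2 = 11, cz_2 = 5, cy_3 = 4, r_3 = 3, cx_4 = 7, cy_4 = 4, cz_4 = 1, w_4 = 7, d_4 = 7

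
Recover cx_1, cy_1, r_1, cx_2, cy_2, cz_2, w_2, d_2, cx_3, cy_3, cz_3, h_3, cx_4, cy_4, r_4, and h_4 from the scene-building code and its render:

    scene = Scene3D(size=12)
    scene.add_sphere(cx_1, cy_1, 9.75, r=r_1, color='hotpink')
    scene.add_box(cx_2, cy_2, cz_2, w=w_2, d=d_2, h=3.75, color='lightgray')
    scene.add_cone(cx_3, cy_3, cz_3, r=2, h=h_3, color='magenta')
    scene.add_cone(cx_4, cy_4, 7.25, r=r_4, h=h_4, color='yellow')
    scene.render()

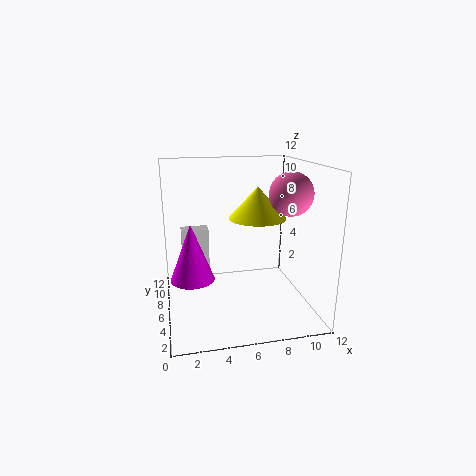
cx_1 = 10, cy_1 = 4.75, r_1 = 1.75, cx_2 = 1.5, cy_2 = 9.5, cz_2 = 2, w_2 = 2.5, d_2 = 1.5, cx_3 = 2.25, cy_3 = 8.25, cz_3 = 1.5, h_3 = 5.25, cx_4 = 8, cy_4 = 7.25, r_4 = 2.5, h_4 = 2.75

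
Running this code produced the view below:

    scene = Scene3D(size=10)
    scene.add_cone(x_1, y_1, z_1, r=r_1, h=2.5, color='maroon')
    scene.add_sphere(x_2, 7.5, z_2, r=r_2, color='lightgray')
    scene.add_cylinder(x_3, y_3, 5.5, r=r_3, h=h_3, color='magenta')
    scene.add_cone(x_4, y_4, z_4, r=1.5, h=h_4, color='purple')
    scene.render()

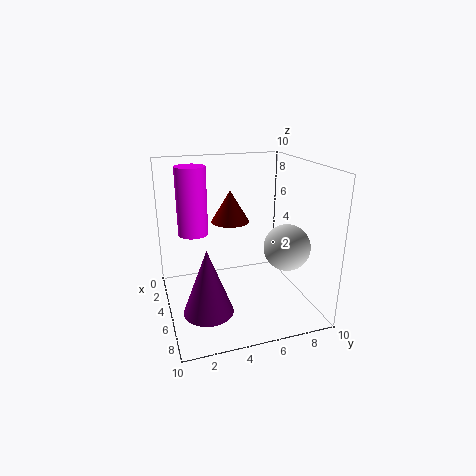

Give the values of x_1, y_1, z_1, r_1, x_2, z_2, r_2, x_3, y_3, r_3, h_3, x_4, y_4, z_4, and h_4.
x_1 = 1.5
y_1 = 5.5
z_1 = 5
r_1 = 1.5
x_2 = 7.5
z_2 = 5
r_2 = 1.5
x_3 = 4.5
y_3 = 2
r_3 = 1
h_3 = 4.5
x_4 = 8.5
y_4 = 2
z_4 = 2
h_4 = 4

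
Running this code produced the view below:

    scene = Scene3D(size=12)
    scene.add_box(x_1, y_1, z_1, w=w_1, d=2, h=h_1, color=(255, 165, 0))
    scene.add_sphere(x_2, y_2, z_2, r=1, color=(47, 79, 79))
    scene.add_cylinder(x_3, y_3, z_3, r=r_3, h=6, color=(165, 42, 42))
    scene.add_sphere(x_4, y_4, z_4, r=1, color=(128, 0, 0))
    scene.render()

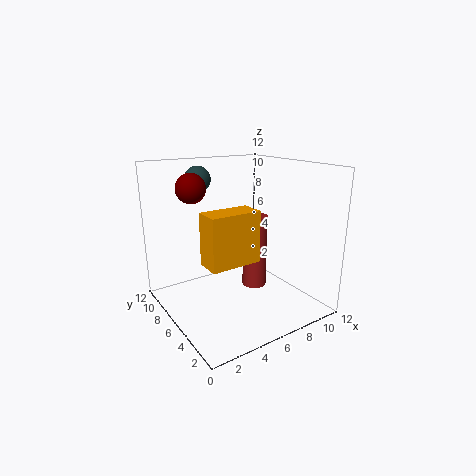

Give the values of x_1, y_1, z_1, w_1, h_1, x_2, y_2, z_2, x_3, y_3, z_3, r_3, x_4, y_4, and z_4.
x_1 = 2; y_1 = 3; z_1 = 5; w_1 = 4; h_1 = 4; x_2 = 3; y_2 = 7; z_2 = 11; x_3 = 7; y_3 = 5; z_3 = 2; r_3 = 1; x_4 = 1; y_4 = 4; z_4 = 11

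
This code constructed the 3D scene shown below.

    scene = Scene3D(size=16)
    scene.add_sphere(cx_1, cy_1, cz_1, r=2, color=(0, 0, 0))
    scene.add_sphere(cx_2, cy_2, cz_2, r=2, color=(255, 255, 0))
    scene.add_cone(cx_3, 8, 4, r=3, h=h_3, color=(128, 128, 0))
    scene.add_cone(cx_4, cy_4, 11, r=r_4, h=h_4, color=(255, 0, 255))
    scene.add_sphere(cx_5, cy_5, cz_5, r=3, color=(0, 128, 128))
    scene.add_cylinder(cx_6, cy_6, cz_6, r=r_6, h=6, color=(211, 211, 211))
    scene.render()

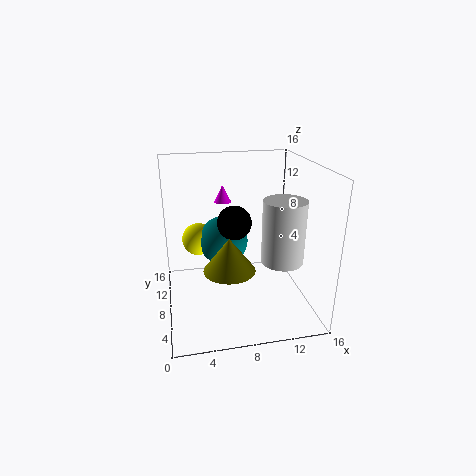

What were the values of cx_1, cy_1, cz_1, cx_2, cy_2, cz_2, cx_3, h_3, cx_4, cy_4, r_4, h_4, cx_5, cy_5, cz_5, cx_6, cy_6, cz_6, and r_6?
cx_1 = 8; cy_1 = 10; cz_1 = 9; cx_2 = 4; cy_2 = 13; cz_2 = 6; cx_3 = 7; h_3 = 4; cx_4 = 7; cy_4 = 12; r_4 = 1; h_4 = 2; cx_5 = 7; cy_5 = 12; cz_5 = 6; cx_6 = 11; cy_6 = 2; cz_6 = 8; r_6 = 2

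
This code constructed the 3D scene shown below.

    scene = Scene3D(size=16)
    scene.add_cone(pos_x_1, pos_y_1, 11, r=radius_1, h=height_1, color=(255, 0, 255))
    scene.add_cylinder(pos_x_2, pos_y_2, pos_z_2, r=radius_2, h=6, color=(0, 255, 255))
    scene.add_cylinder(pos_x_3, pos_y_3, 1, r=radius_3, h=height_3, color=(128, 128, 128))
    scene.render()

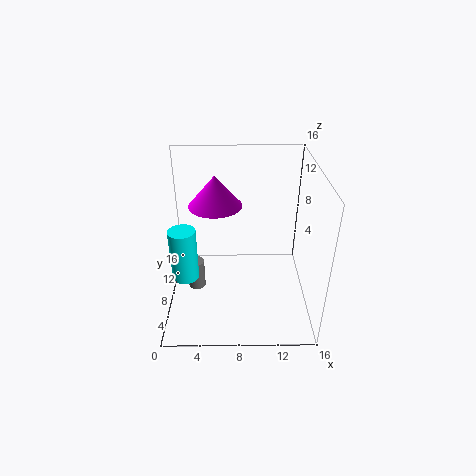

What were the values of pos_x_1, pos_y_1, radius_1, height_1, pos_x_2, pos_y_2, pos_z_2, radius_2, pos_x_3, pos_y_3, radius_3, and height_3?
pos_x_1 = 5.5
pos_y_1 = 10
radius_1 = 3
height_1 = 3.5
pos_x_2 = 2
pos_y_2 = 7
pos_z_2 = 3.5
radius_2 = 1.5
pos_x_3 = 3
pos_y_3 = 8.5
radius_3 = 1
height_3 = 3.5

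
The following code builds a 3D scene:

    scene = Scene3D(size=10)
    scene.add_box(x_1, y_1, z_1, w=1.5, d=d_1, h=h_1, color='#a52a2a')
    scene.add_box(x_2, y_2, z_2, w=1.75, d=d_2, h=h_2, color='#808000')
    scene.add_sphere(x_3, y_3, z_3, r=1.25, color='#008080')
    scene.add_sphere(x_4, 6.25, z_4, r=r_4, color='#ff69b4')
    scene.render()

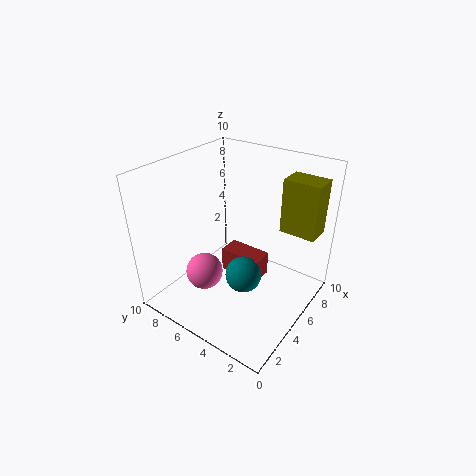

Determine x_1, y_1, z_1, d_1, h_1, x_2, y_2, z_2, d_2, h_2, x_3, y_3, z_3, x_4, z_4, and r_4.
x_1 = 4.75
y_1 = 3.25
z_1 = 2
d_1 = 3
h_1 = 1.75
x_2 = 6.75
y_2 = 0.25
z_2 = 5.5
d_2 = 2.5
h_2 = 3.75
x_3 = 4.25
y_3 = 4
z_3 = 2.75
x_4 = 2.75
z_4 = 3
r_4 = 1.25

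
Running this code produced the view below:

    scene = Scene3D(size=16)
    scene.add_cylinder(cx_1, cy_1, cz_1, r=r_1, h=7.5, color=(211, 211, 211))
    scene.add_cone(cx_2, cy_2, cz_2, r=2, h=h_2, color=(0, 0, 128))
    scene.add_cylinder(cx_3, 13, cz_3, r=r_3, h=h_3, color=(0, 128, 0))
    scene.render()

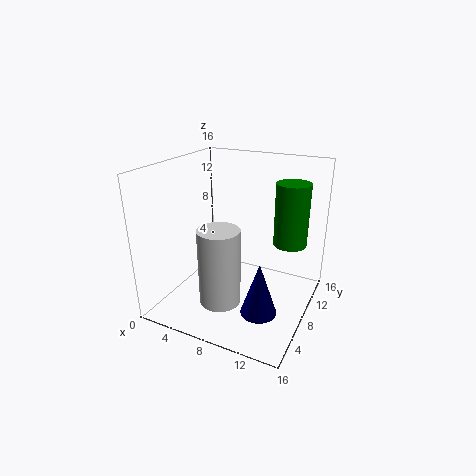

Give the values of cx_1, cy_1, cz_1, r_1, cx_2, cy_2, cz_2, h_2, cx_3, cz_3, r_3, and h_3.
cx_1 = 9; cy_1 = 2; cz_1 = 4; r_1 = 2; cx_2 = 11.5; cy_2 = 6; cz_2 = 0.5; h_2 = 6; cx_3 = 12.5; cz_3 = 6; r_3 = 2; h_3 = 7.5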